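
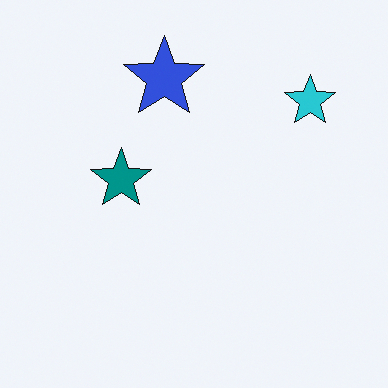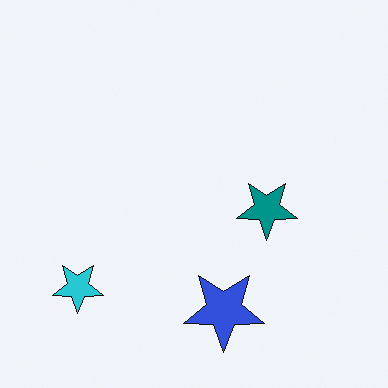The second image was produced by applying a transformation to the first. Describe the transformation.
The image was rotated 180°.

The cyan star sits in the top-right of the first image and the bottom-left of the second — consistent with a whole-image 180° rotation.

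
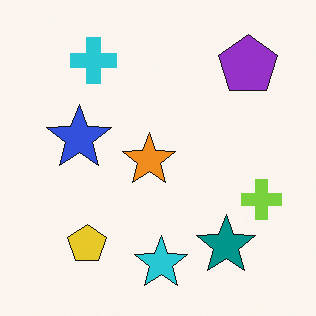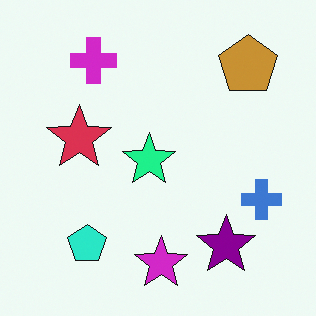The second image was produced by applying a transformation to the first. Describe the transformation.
It was hue-shifted noticeably.

Every shape's color has rotated by the same amount around the hue wheel — a uniform hue shift.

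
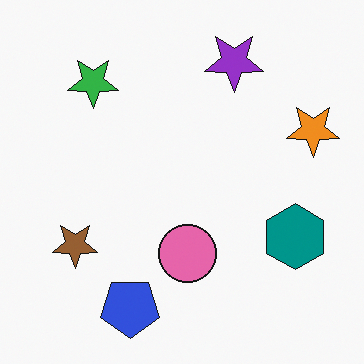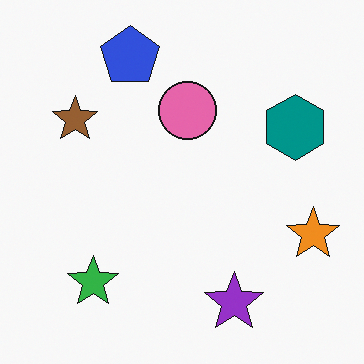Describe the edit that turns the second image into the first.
Flipped vertically (top ↔ bottom).

The blue pentagon is in the top of the second image and the bottom of the first — shapes on opposite sides of the horizontal midline have swapped in a mirror flip.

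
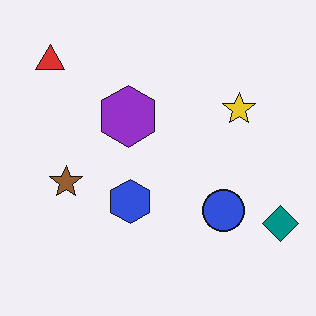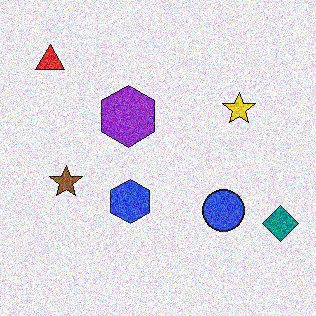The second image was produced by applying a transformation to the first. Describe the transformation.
The second image is the first degraded with a thick layer of grain.

Random speckle covers the whole image, including the flat background.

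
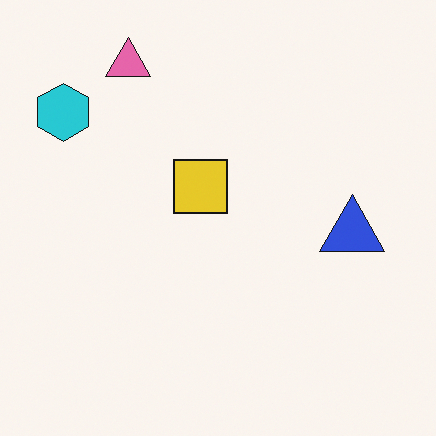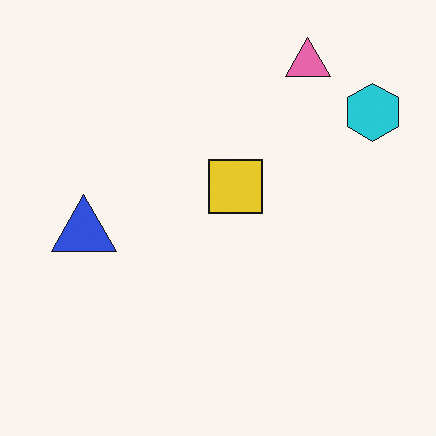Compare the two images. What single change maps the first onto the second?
The image was flipped horizontally (left ↔ right).

The cyan hexagon is in the top-left of the first image and the top-right of the second — shapes on opposite sides of the vertical midline have swapped in a mirror flip.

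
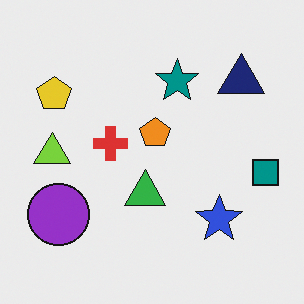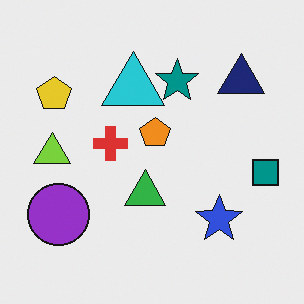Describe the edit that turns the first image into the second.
The second image is the first overlaid with an additional cyan triangle.

A cyan triangle appears in the second image that is absent from the first.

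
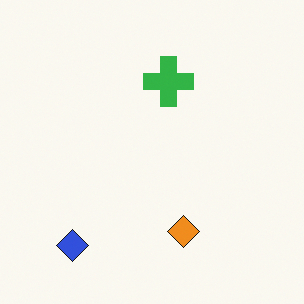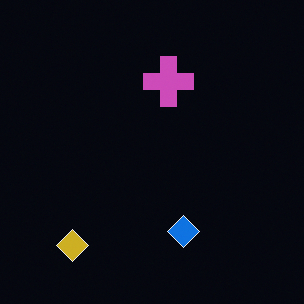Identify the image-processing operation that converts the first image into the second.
Color-inverted (negative).

The light background has become dark and every shape's color is its complement — a photographic negative.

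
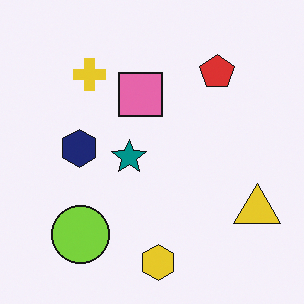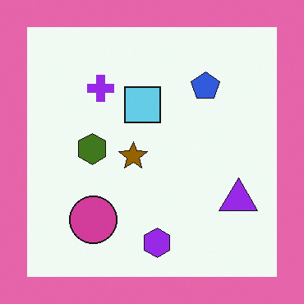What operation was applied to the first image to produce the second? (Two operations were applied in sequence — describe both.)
The image was hue-shifted by a large amount, then framed with a pink border.

Every shape's color has rotated by the same amount around the hue wheel — a uniform hue shift. A solid pink frame runs around the edge of the second image, with the content slightly shrunk inside it.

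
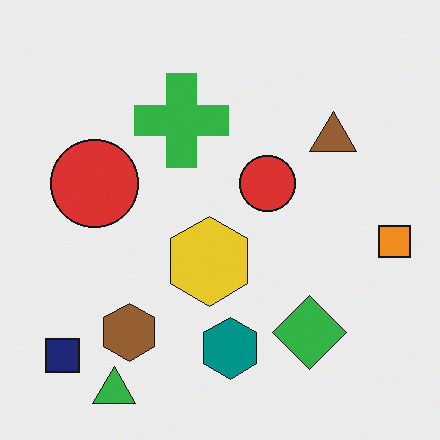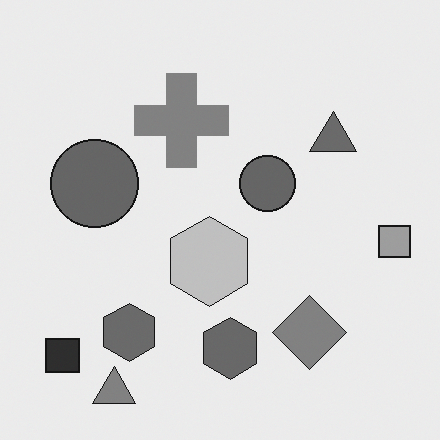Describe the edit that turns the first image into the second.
This is the original image converted to grayscale.

All color is removed — every shape is now a shade of grey.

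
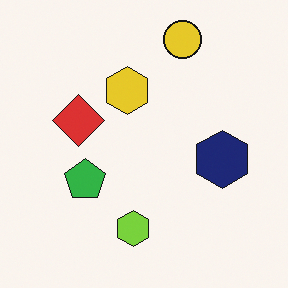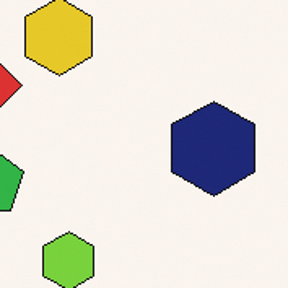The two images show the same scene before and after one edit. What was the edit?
This is the original image cropped tightly and scaled back up.

The visible shapes are larger and the field of view is narrower; shapes near the original edges may be partly or wholly outside the frame — a crop-and-rescale.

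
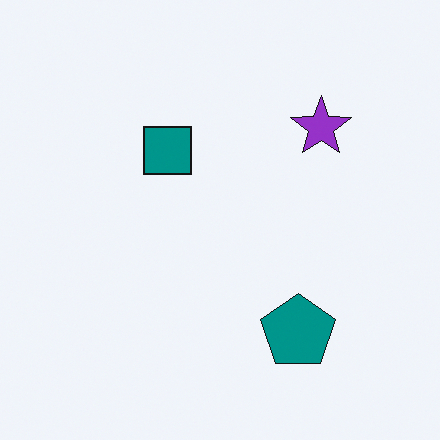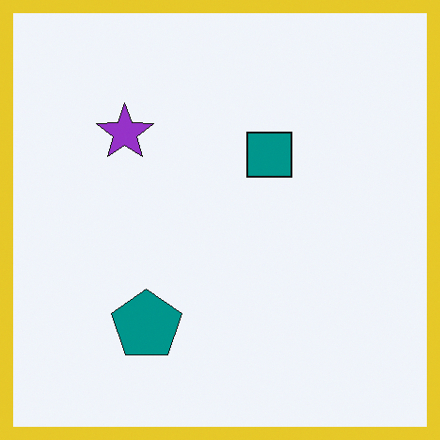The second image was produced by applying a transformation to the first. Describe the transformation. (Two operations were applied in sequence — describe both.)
The second image is the first flipped horizontally (left ↔ right), then framed with a yellow border.

The purple star is in the top-right of the first image and the top-left of the second — shapes on opposite sides of the vertical midline have swapped in a mirror flip. A solid yellow frame runs around the edge of the second image, with the content slightly shrunk inside it.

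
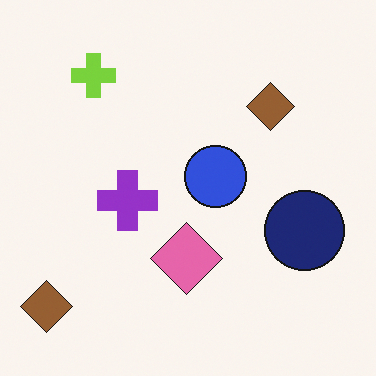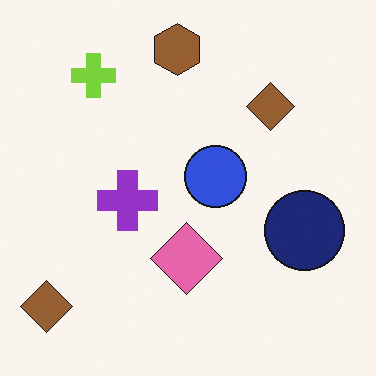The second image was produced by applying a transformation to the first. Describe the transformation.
Overlaid with an additional brown hexagon.

A brown hexagon appears in the second image that is absent from the first.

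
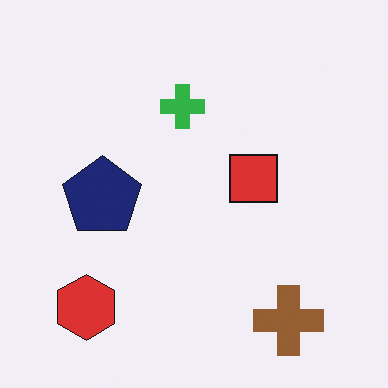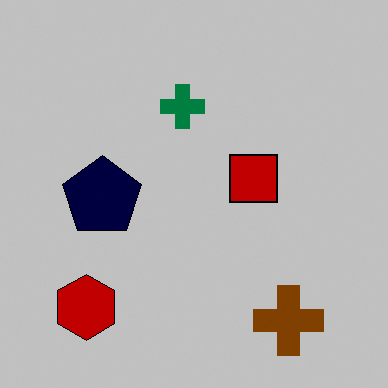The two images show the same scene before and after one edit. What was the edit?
Aggressively posterized.

Each flat color has snapped to a coarser quantized level — most visibly, the near-white background has dropped to a flat grey.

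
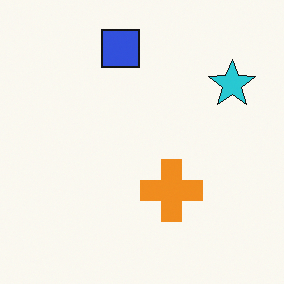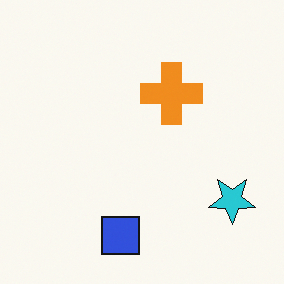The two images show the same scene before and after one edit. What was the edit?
The transformation is: flipped vertically (top ↔ bottom).

The blue square is in the top of the first image and the bottom of the second — shapes on opposite sides of the horizontal midline have swapped in a mirror flip.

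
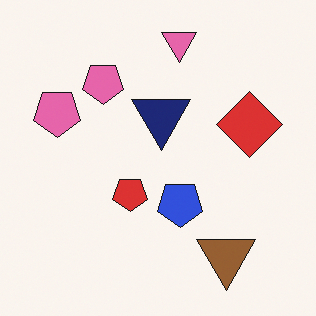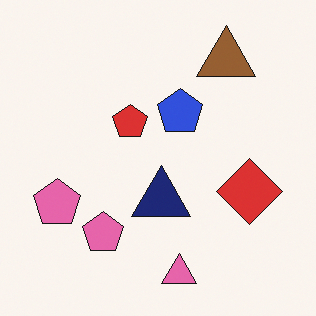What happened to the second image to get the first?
This is the original image flipped vertically (top ↔ bottom).

The pink triangle is in the bottom of the second image and the top of the first — shapes on opposite sides of the horizontal midline have swapped in a mirror flip.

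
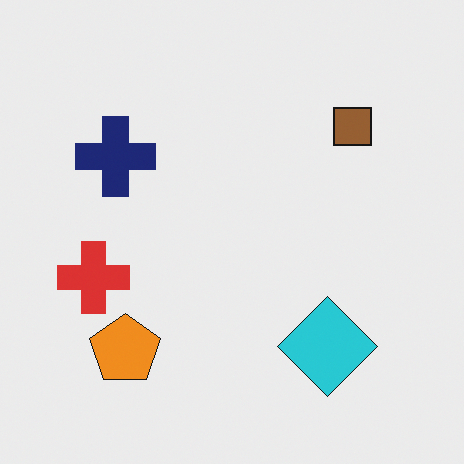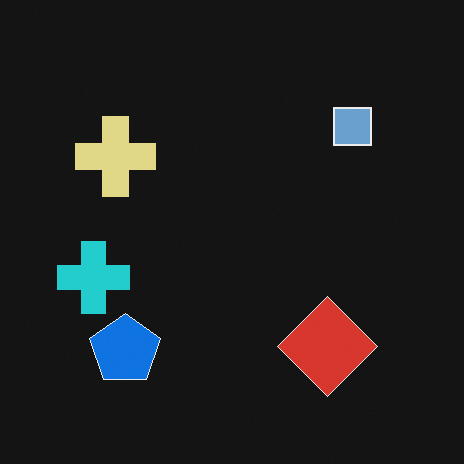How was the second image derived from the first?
This is the original image color-inverted (negative).

The light background has become dark and every shape's color is its complement — a photographic negative.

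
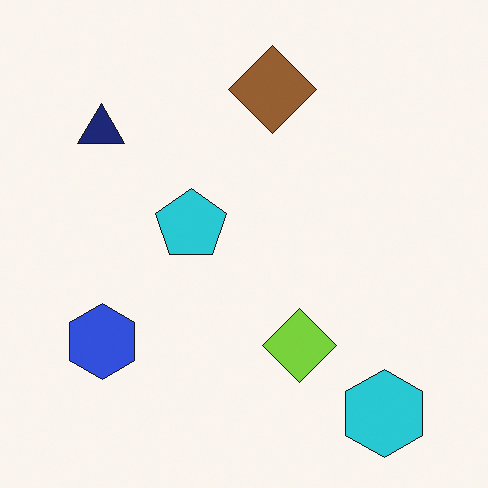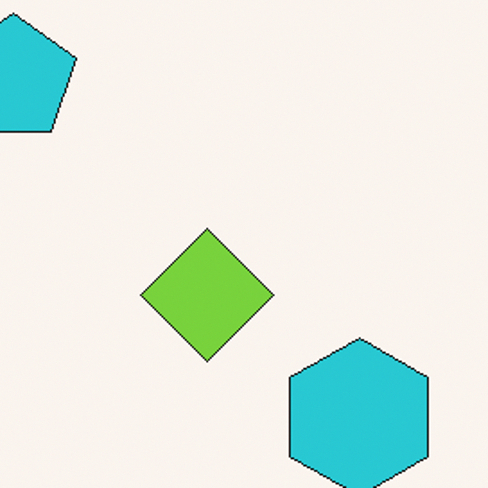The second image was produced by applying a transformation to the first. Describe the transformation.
The transformation is: cropped to a noticeably smaller region and rescaled.

The visible shapes are larger and the field of view is narrower; shapes near the original edges may be partly or wholly outside the frame — a crop-and-rescale.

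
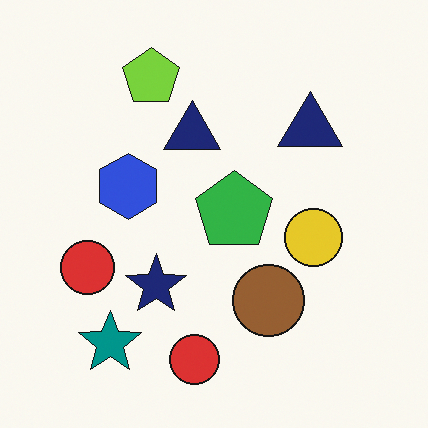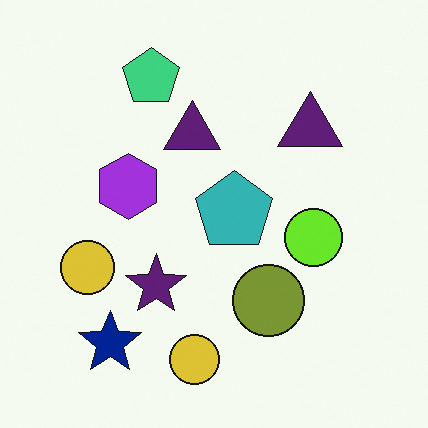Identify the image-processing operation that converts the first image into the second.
It was hue-shifted slightly.

Every shape's color has rotated by the same amount around the hue wheel — a uniform hue shift.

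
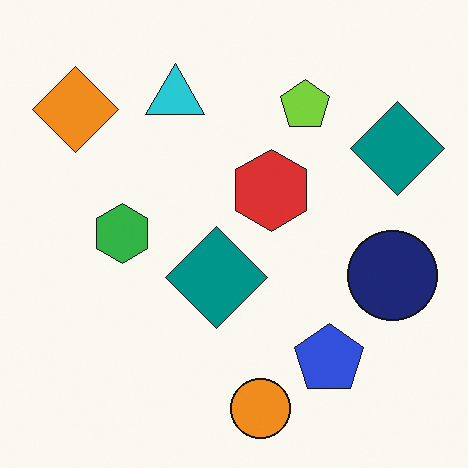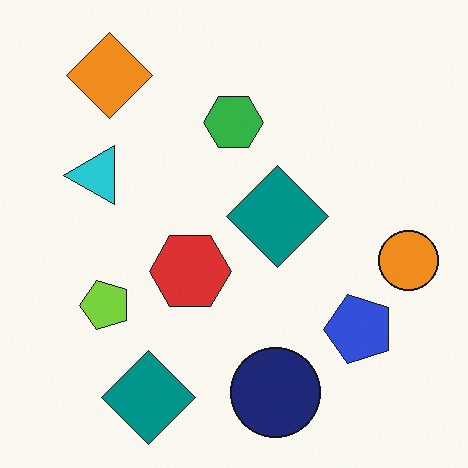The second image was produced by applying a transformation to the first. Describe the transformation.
The transformation is: transposed (reflected across the top-left ↔ bottom-right diagonal).

Shapes have swapped their row and column positions — what was in the top-right is now in the bottom-left — a diagonal reflection.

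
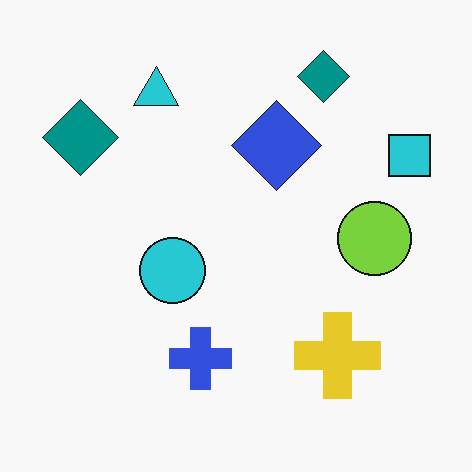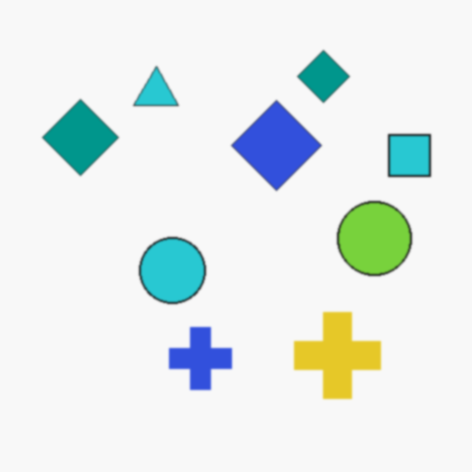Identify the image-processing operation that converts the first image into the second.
The image was slightly softened.

Shape edges and outlines are uniformly softened across the whole image.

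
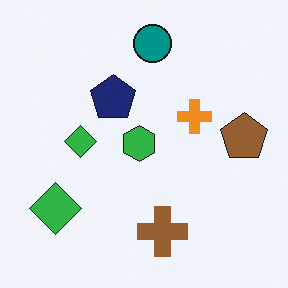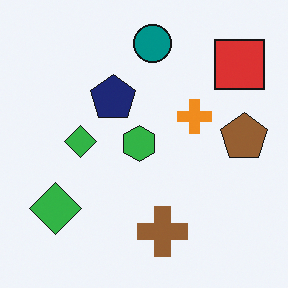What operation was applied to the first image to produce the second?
The transformation is: overlaid with an additional red square.

A red square appears in the second image that is absent from the first.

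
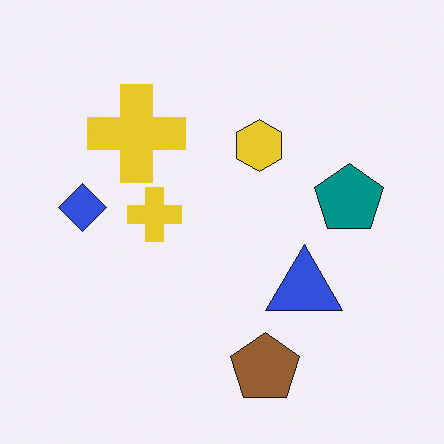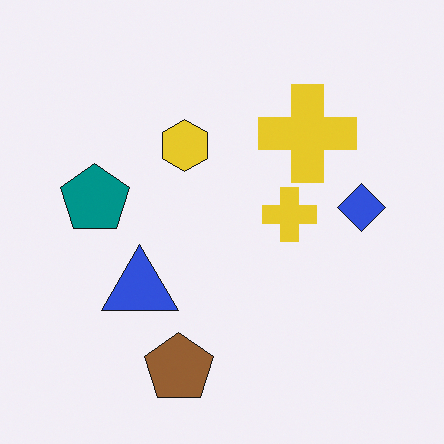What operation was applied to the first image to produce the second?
It was flipped horizontally (left ↔ right).

The blue diamond is in the left of the first image and the right of the second — shapes on opposite sides of the vertical midline have swapped in a mirror flip.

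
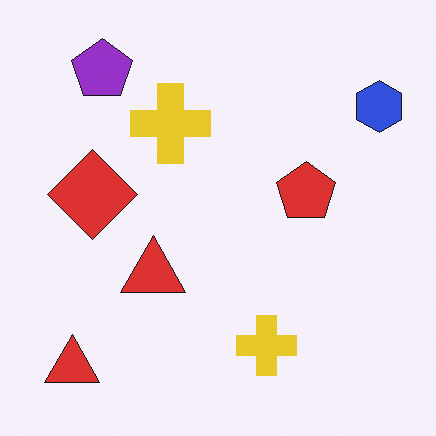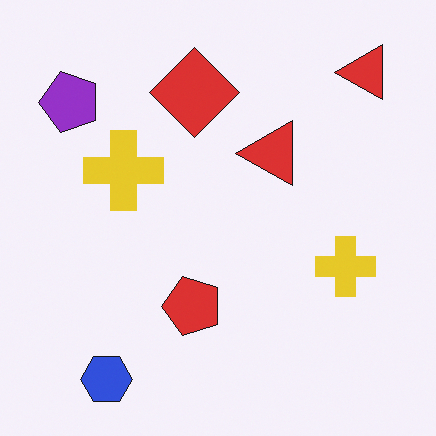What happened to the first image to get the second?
The image was transposed (reflected across the top-left ↔ bottom-right diagonal).

Shapes have swapped their row and column positions — what was in the top-right is now in the bottom-left — a diagonal reflection.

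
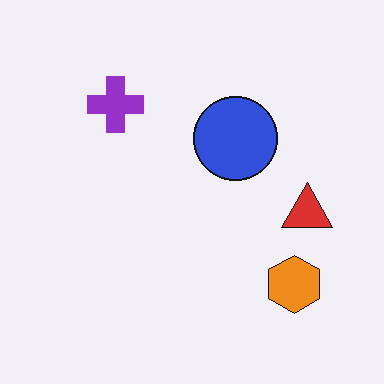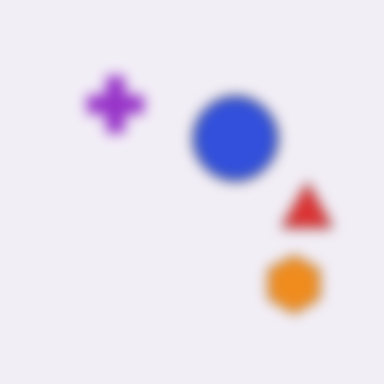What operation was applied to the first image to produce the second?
The image was strongly gaussian-blurred.

Shape edges and outlines are uniformly softened across the whole image.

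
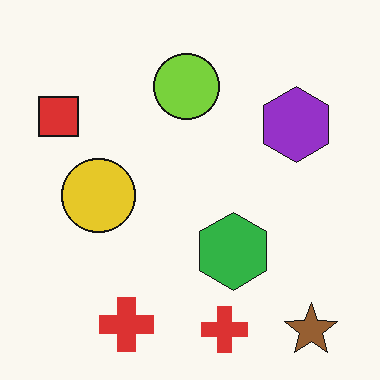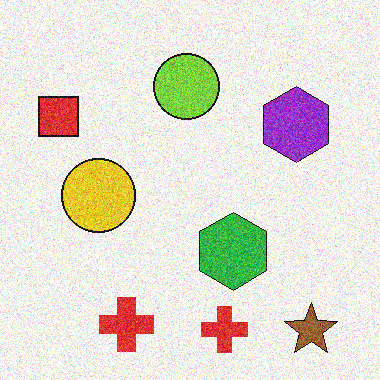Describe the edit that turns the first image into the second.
The transformation is: degraded with strong gaussian noise.

Random speckle covers the whole image, including the flat background.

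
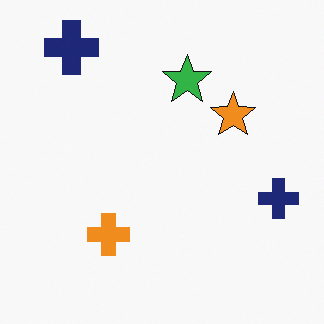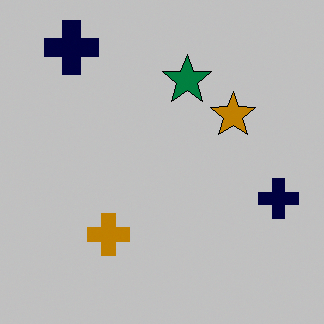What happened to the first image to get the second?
The transformation is: heavily posterized to just a handful of flat colors.

Each flat color has snapped to a coarser quantized level — most visibly, the near-white background has dropped to a flat grey.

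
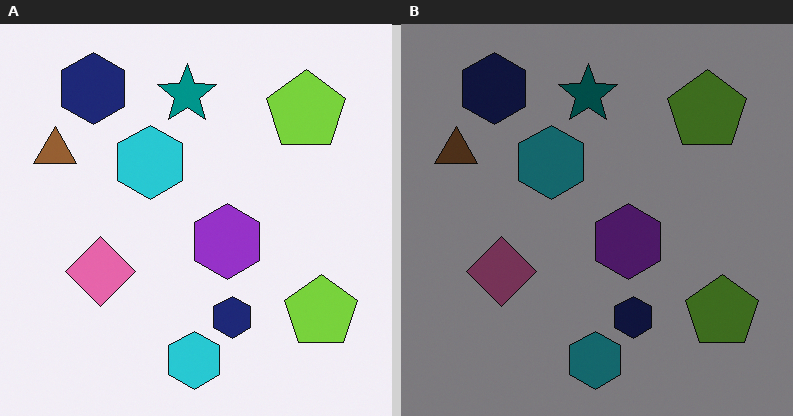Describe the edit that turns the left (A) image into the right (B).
It was noticeably darkened.

Every pixel — background and shapes alike — is uniformly darkened.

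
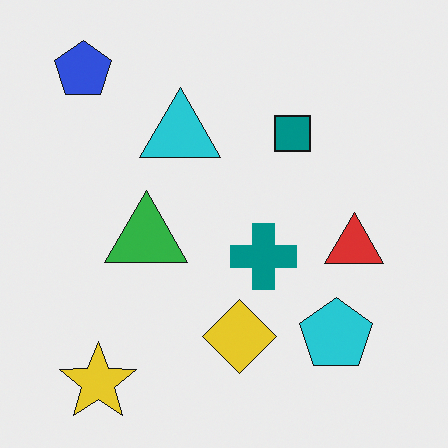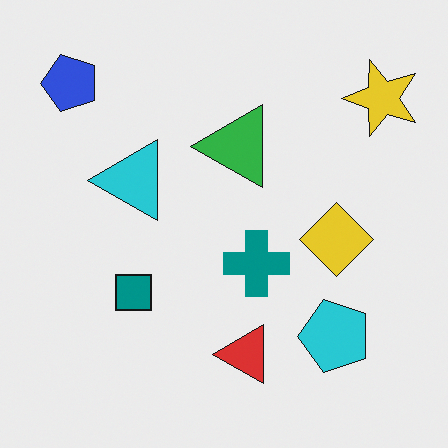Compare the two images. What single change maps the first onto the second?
Transposed (reflected across the top-left ↔ bottom-right diagonal).

Shapes have swapped their row and column positions — what was in the top-right is now in the bottom-left — a diagonal reflection.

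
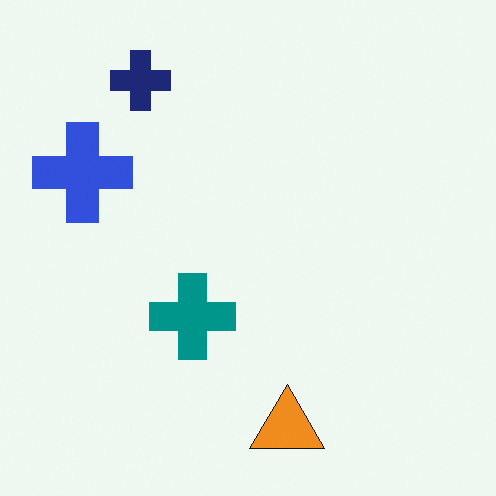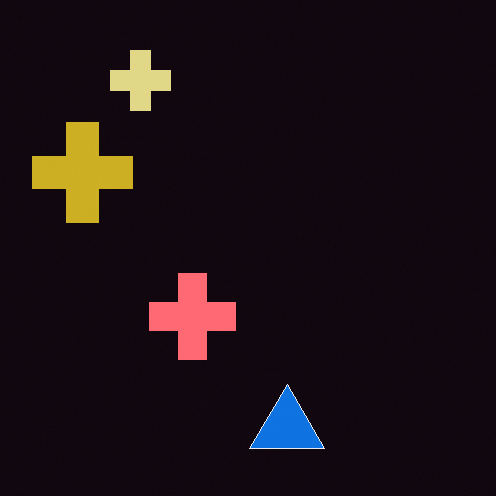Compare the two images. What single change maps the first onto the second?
Color-inverted (negative).

The light background has become dark and every shape's color is its complement — a photographic negative.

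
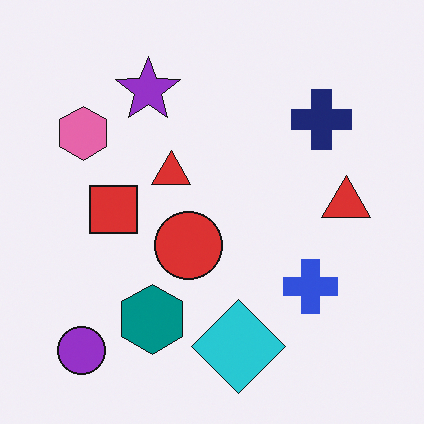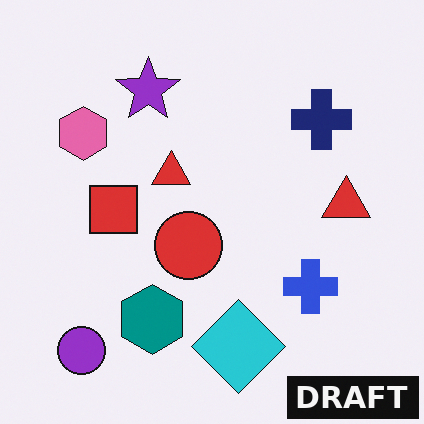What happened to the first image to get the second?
The transformation is: watermarked with the text "DRAFT" in the lower-right corner.

A dark label reading "DRAFT" appears in the lower-right corner.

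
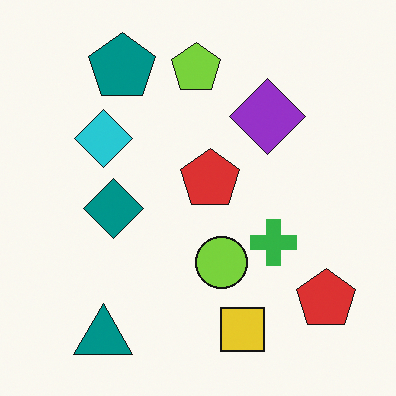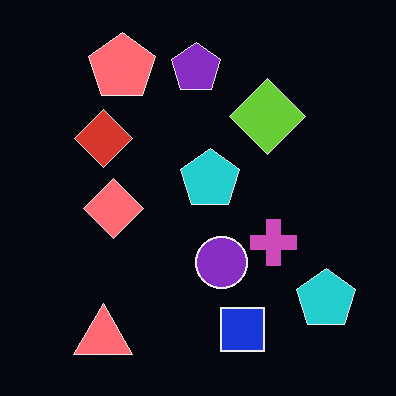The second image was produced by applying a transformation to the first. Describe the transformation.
Color-inverted (negative).

The light background has become dark and every shape's color is its complement — a photographic negative.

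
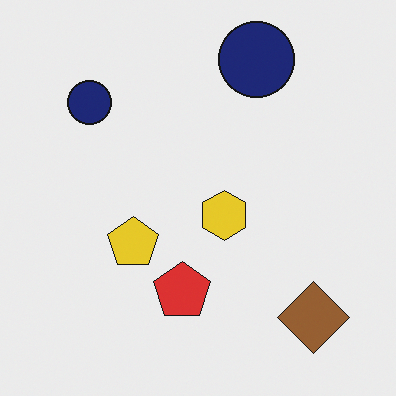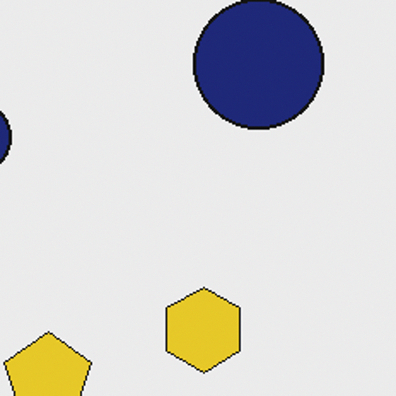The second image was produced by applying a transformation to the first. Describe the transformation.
The transformation is: cropped to a noticeably smaller region and rescaled.

The visible shapes are larger and the field of view is narrower; shapes near the original edges may be partly or wholly outside the frame — a crop-and-rescale.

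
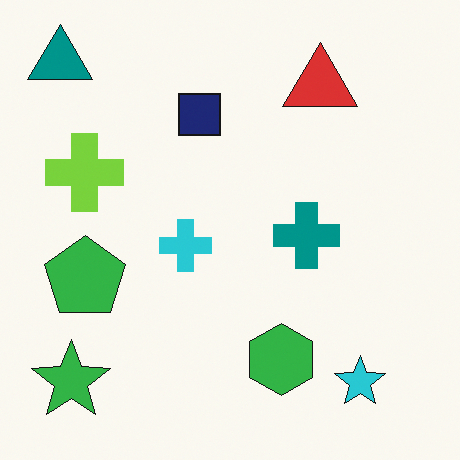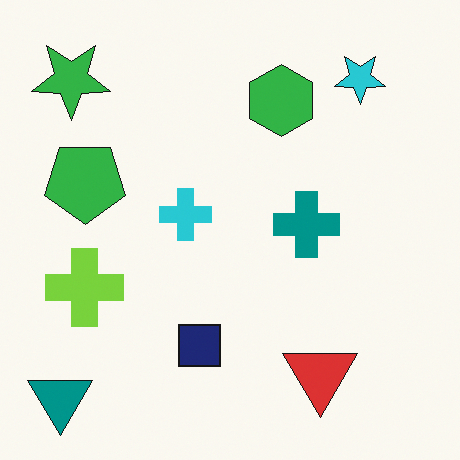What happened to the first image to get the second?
The transformation is: flipped vertically (top ↔ bottom).

The teal triangle is in the top-left of the first image and the bottom-left of the second — shapes on opposite sides of the horizontal midline have swapped in a mirror flip.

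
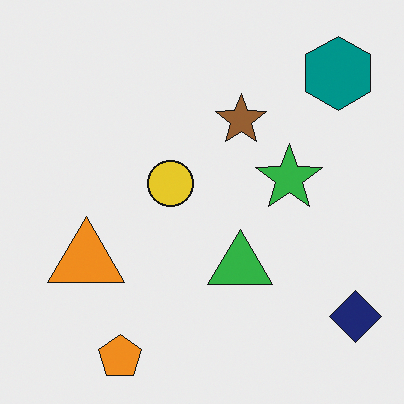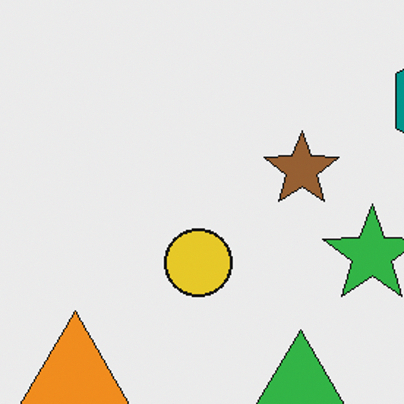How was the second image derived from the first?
This is the original image cropped to a modestly smaller region and rescaled.

The visible shapes are larger and the field of view is narrower; shapes near the original edges may be partly or wholly outside the frame — a crop-and-rescale.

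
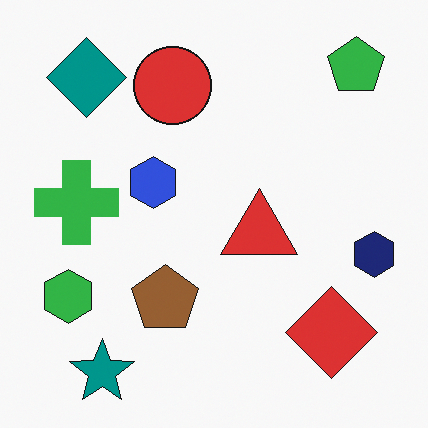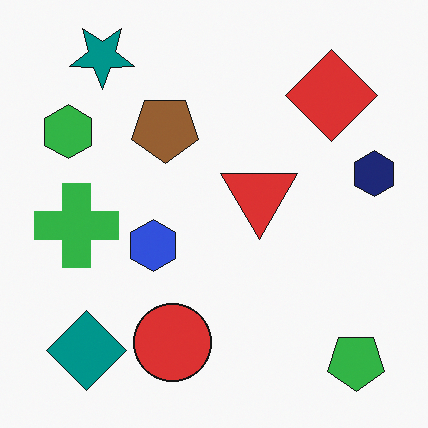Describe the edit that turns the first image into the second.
The image was flipped vertically (top ↔ bottom).

The teal star is in the bottom-left of the first image and the top-left of the second — shapes on opposite sides of the horizontal midline have swapped in a mirror flip.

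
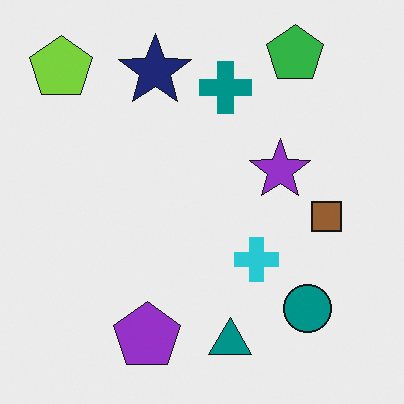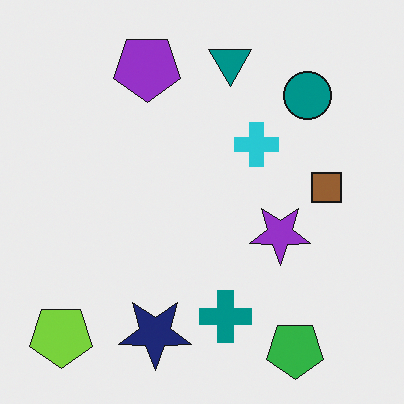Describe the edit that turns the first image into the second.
It was flipped vertically (top ↔ bottom).

The green pentagon is in the top-right of the first image and the bottom-right of the second — shapes on opposite sides of the horizontal midline have swapped in a mirror flip.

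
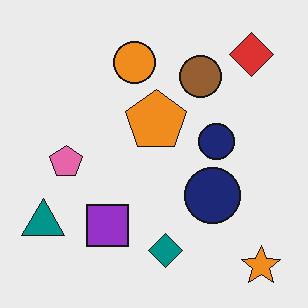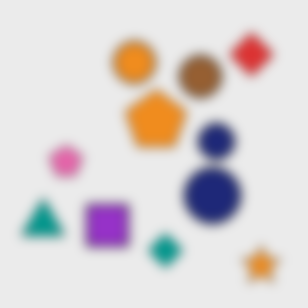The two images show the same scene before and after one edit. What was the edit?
The second image is the first strongly gaussian-blurred.

Shape edges and outlines are uniformly softened across the whole image.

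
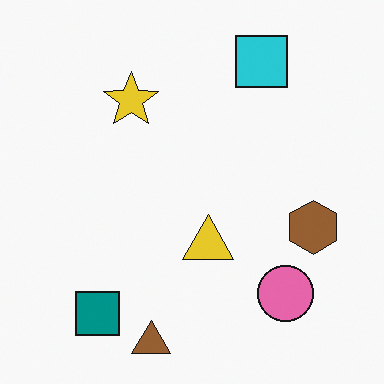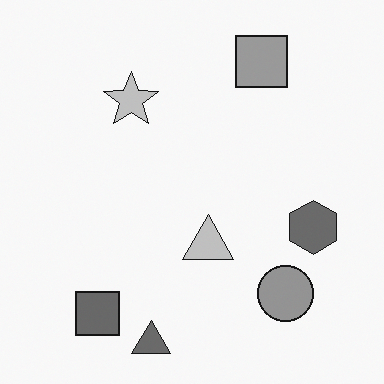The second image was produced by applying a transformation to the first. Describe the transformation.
The transformation is: converted to grayscale.

All color is removed — every shape is now a shade of grey.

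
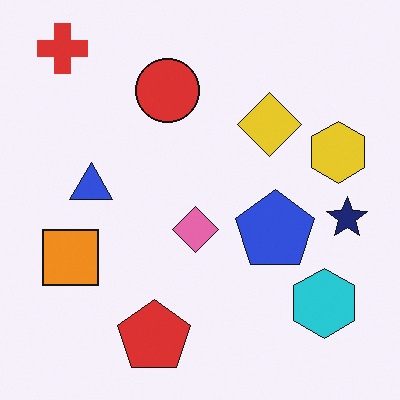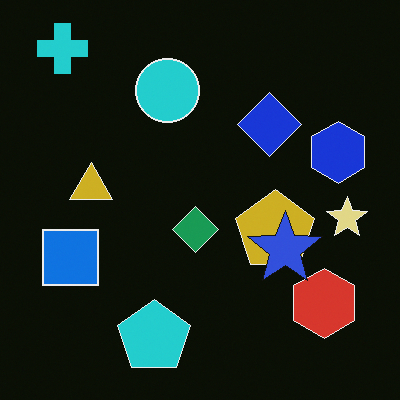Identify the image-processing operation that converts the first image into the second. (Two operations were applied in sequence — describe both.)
The second image is the first color-inverted (negative), then overlaid with an additional blue star.

The light background has become dark and every shape's color is its complement — a photographic negative. A blue star appears in the second image that is absent from the first.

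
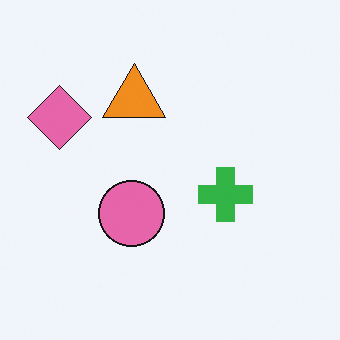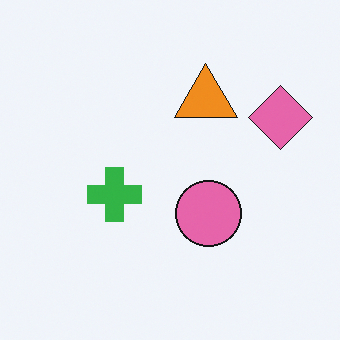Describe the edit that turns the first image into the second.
It was flipped horizontally (left ↔ right).

The pink diamond is in the left of the first image and the right of the second — shapes on opposite sides of the vertical midline have swapped in a mirror flip.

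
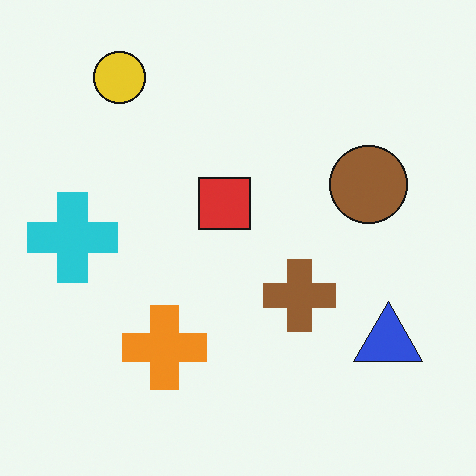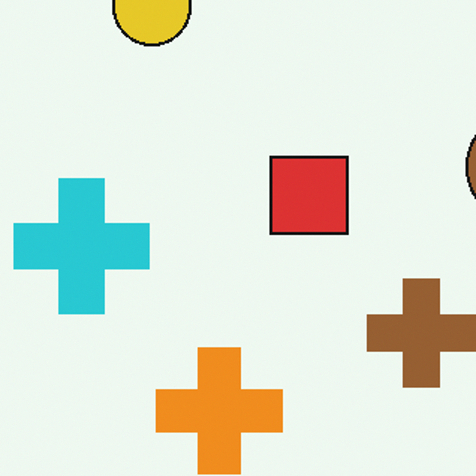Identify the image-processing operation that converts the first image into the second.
The image was cropped to a modestly smaller region and rescaled.

The visible shapes are larger and the field of view is narrower; shapes near the original edges may be partly or wholly outside the frame — a crop-and-rescale.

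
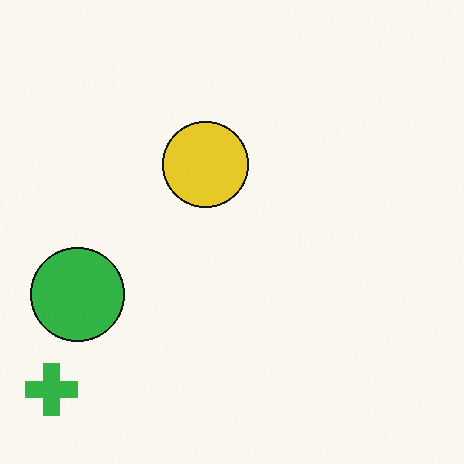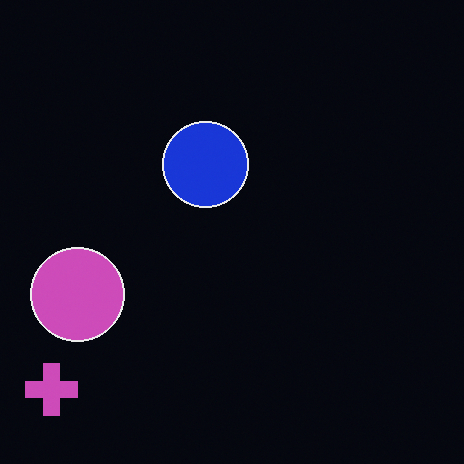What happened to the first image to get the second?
Color-inverted (negative).

The light background has become dark and every shape's color is its complement — a photographic negative.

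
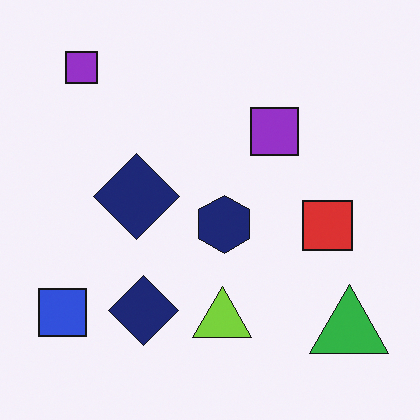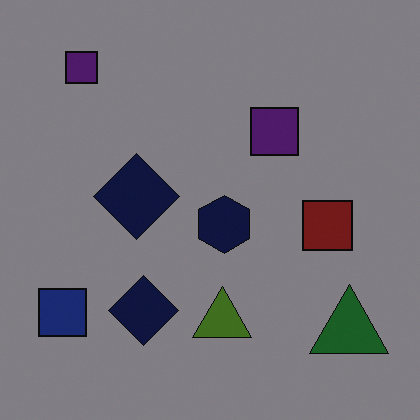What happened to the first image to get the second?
The image was substantially darkened.

Every pixel — background and shapes alike — is uniformly darkened.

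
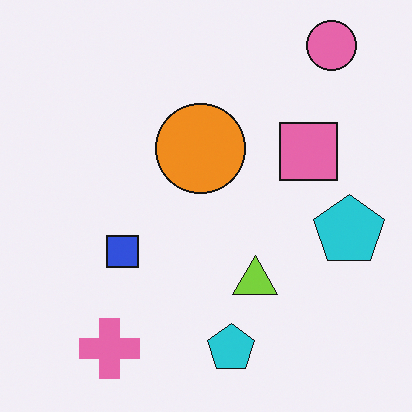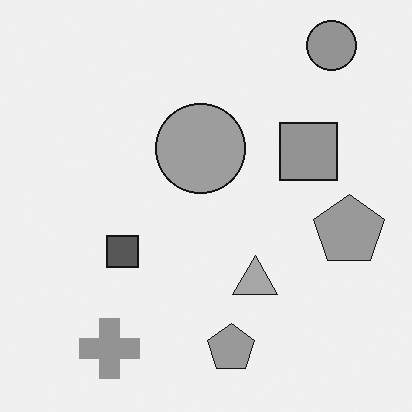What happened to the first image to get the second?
The transformation is: converted to grayscale.

All color is removed — every shape is now a shade of grey.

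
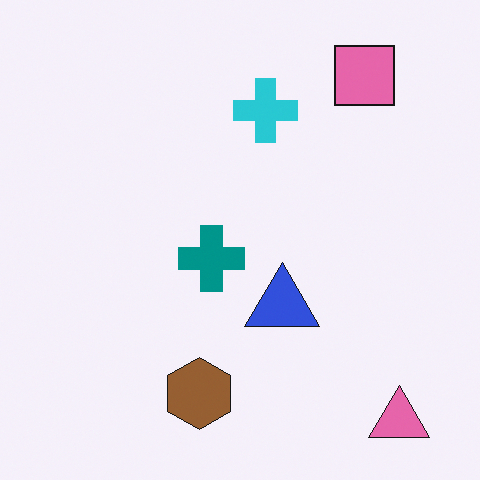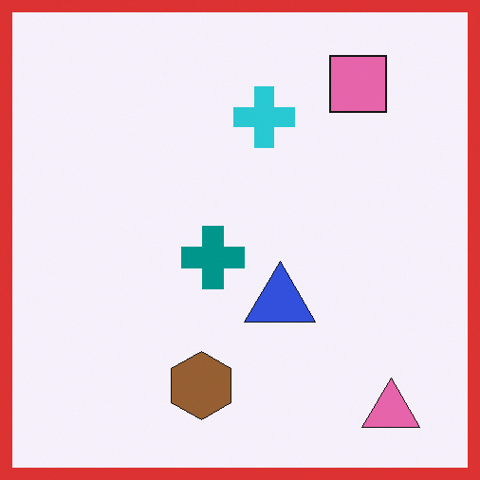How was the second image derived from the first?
The transformation is: framed with a red border.

A solid red frame runs around the edge of the second image, with the content slightly shrunk inside it.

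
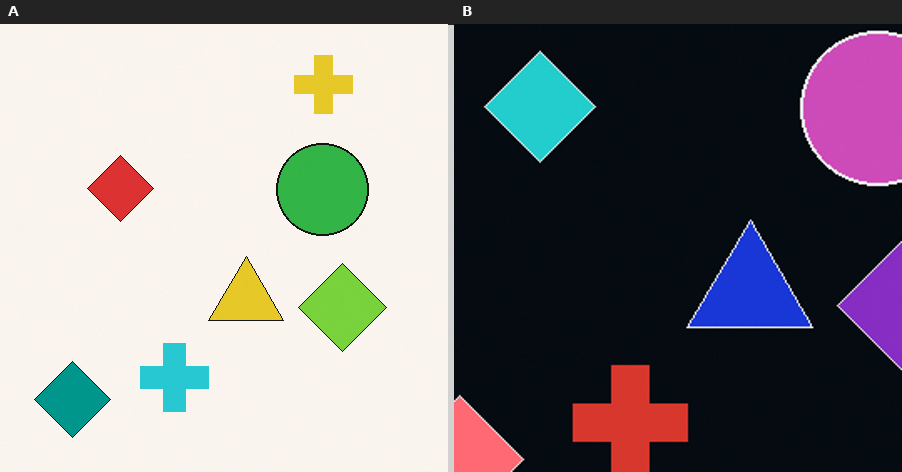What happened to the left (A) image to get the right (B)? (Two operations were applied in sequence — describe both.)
This is the original image cropped to a noticeably smaller region and rescaled, then color-inverted (negative).

The visible shapes are larger and the field of view is narrower; shapes near the original edges may be partly or wholly outside the frame — a crop-and-rescale. The light background has become dark and every shape's color is its complement — a photographic negative.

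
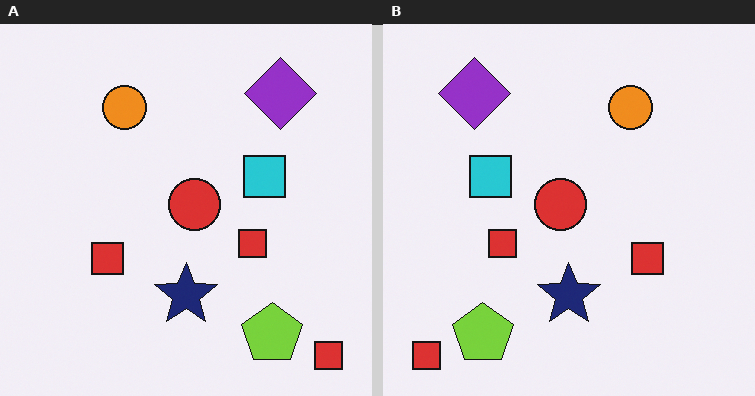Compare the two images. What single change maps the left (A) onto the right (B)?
It was flipped horizontally (left ↔ right).

The purple diamond is in the top-right of the left (A) image and the top-left of the right (B) — shapes on opposite sides of the vertical midline have swapped in a mirror flip.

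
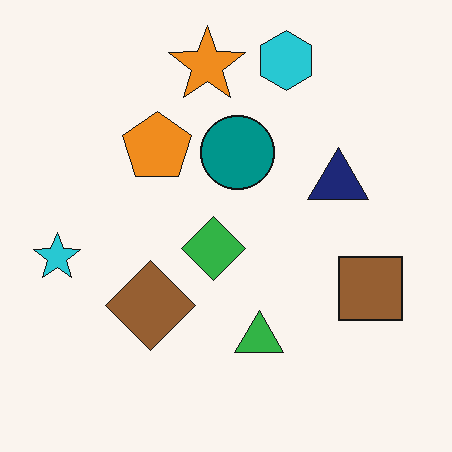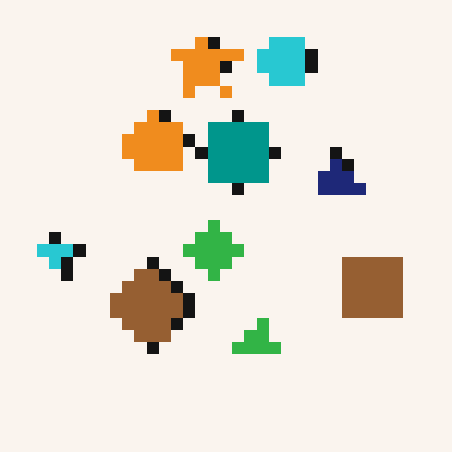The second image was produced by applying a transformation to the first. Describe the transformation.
It was heavily pixelated into large blocks.

Shapes are reduced to large square blocks; fine edges and outlines are lost — a downscale-then-upscale (mosaic) effect.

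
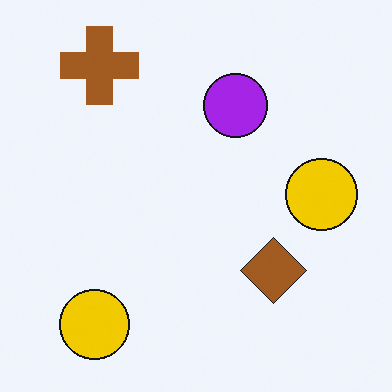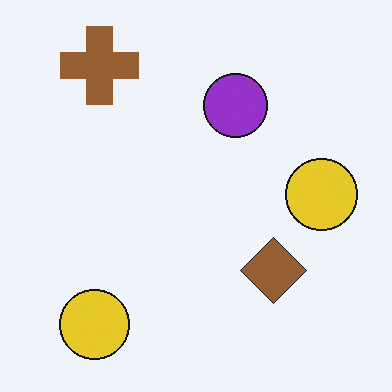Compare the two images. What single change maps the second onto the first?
The image was slightly oversaturated.

All colors are more vivid — a global saturation change.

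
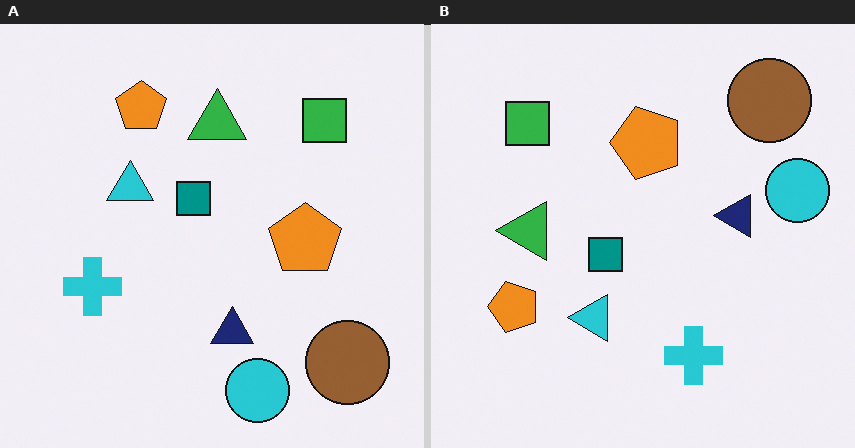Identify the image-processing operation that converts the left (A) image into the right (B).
The image was rotated 90° counter-clockwise.

The brown circle sits in the bottom-right of the left (A) image and the top-right of the right (B) — consistent with a whole-image 90° counter-clockwise rotation.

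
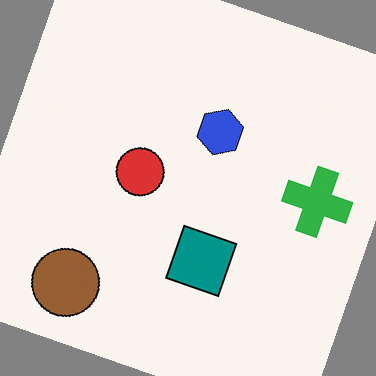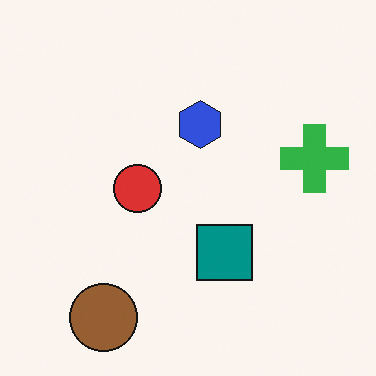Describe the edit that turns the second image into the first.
It was rotated clockwise by a moderate amount.

Every shape is tilted by the same angle and the image corners show triangular fill wedges — a whole-image rotation by a non-right angle.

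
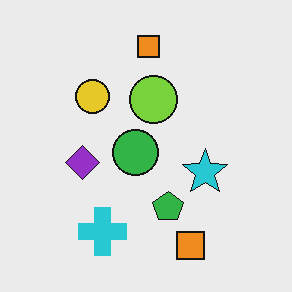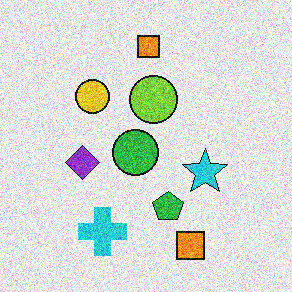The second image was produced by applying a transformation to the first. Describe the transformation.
It was degraded with heavy additive noise.

Random speckle covers the whole image, including the flat background.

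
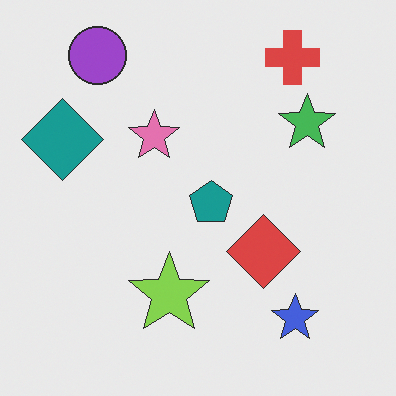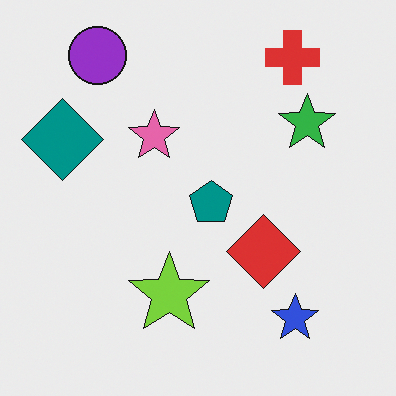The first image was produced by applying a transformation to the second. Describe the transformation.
It was given slightly reduced contrast.

Tones are pushed toward mid-grey across the whole image — a global contrast change.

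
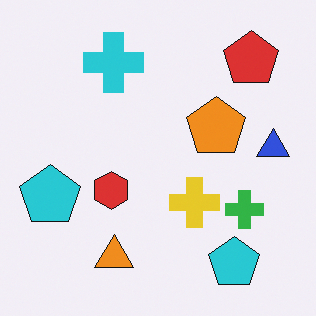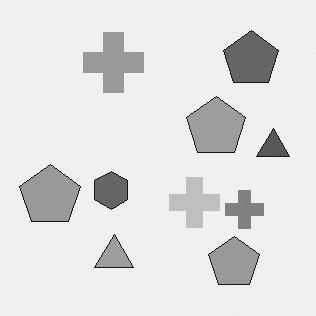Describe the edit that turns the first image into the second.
The transformation is: converted to grayscale.

All color is removed — every shape is now a shade of grey.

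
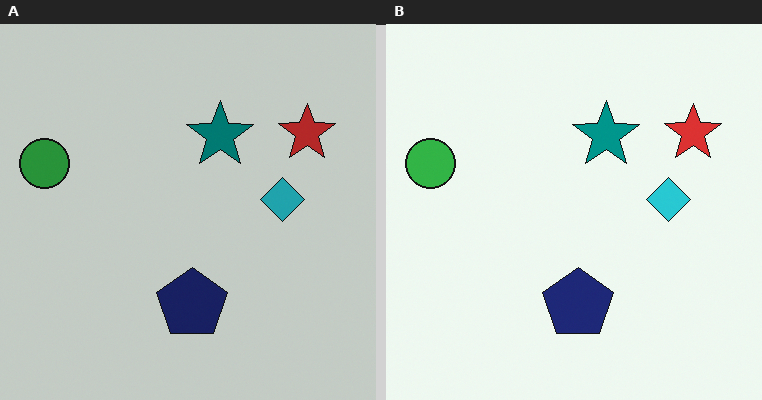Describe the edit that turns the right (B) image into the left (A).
The left (A) image is the right (B) darkened a little.

Every pixel — background and shapes alike — is uniformly darkened.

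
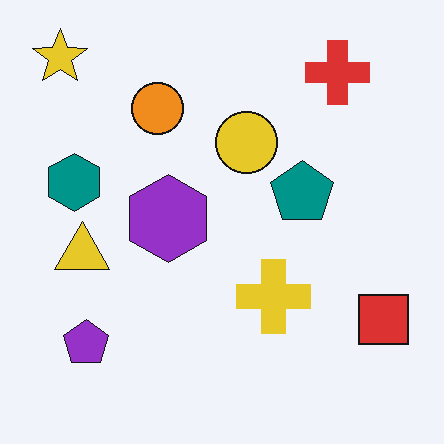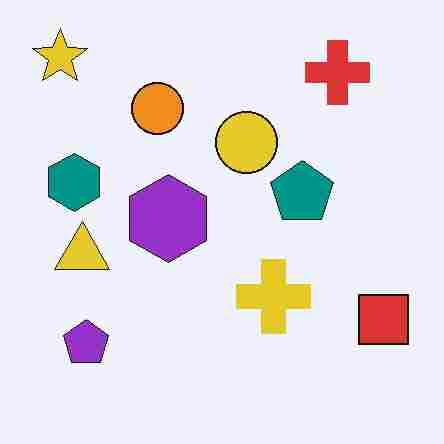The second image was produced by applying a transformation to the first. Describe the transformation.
The second image is the first heavily JPEG-compressed with obvious blocking artifacts.

Blocky 8×8 compression artifacts appear around shape edges and the flat background shows ringing — characteristic JPEG degradation.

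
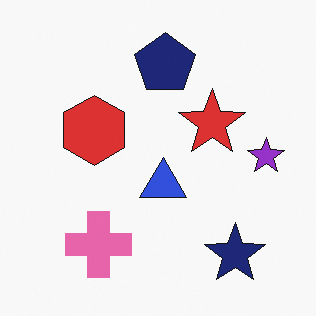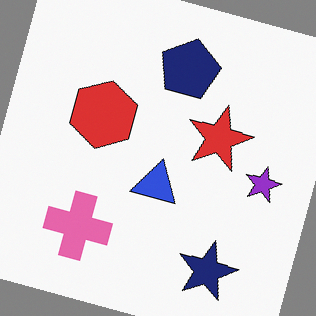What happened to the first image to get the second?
It was rotated clockwise by a clearly visible amount.

Every shape is tilted by the same angle and the image corners show triangular fill wedges — a whole-image rotation by a non-right angle.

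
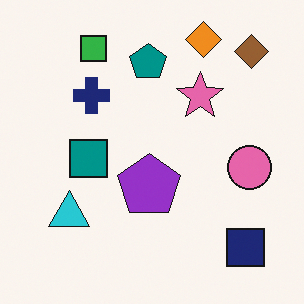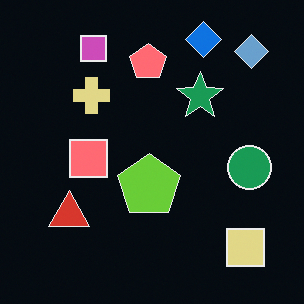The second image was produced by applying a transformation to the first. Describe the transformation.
It was color-inverted (negative).

The light background has become dark and every shape's color is its complement — a photographic negative.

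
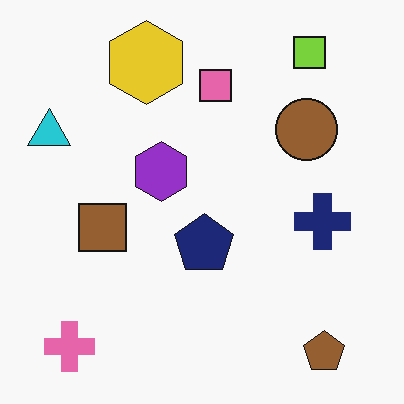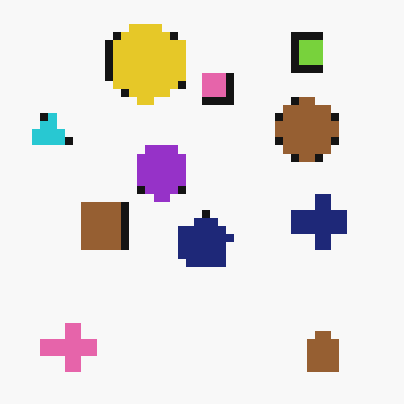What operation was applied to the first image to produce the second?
The second image is the first moderately pixelated.

Shapes are reduced to large square blocks; fine edges and outlines are lost — a downscale-then-upscale (mosaic) effect.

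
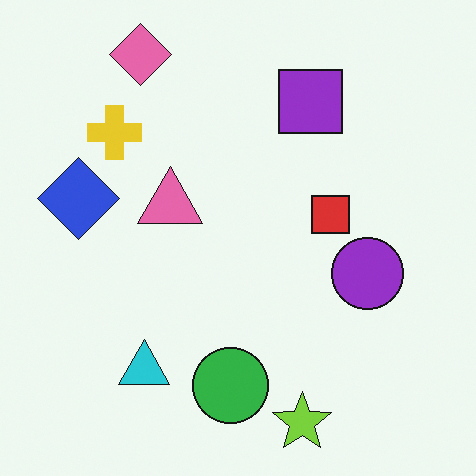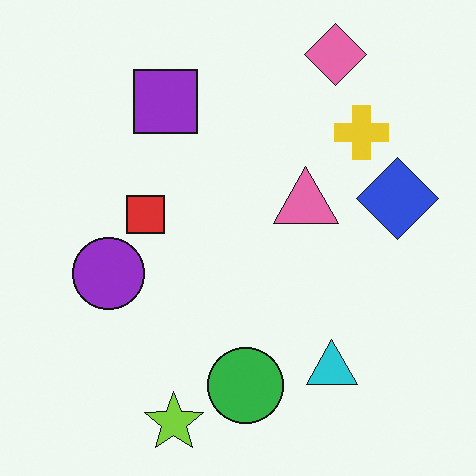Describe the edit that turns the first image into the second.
The second image is the first flipped horizontally (left ↔ right).

The blue diamond is in the left of the first image and the right of the second — shapes on opposite sides of the vertical midline have swapped in a mirror flip.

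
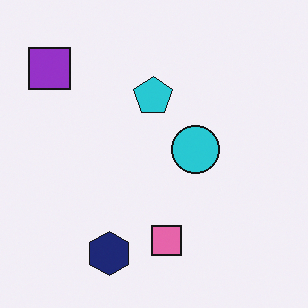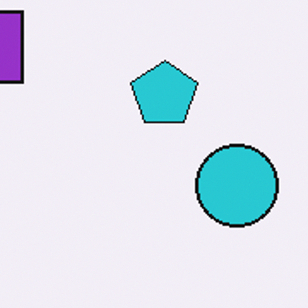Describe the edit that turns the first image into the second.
The second image is the first cropped tightly and scaled back up.

The visible shapes are larger and the field of view is narrower; shapes near the original edges may be partly or wholly outside the frame — a crop-and-rescale.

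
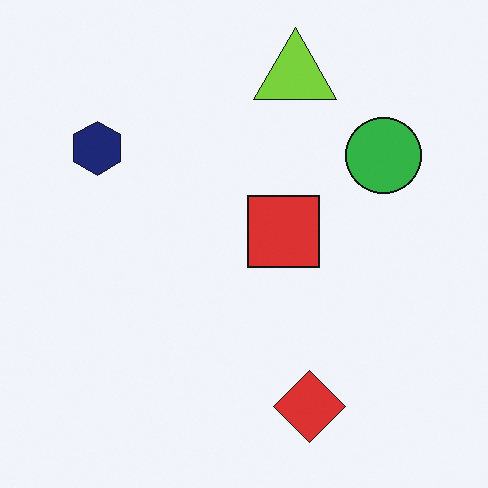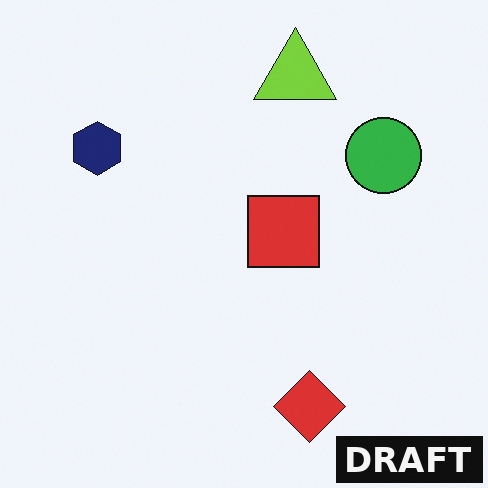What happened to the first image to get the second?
This is the original image watermarked with the text "DRAFT" in the lower-right corner.

A dark label reading "DRAFT" appears in the lower-right corner.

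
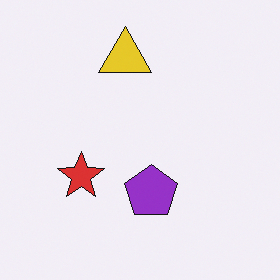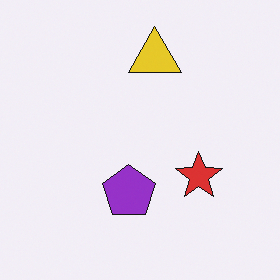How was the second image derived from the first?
Flipped horizontally (left ↔ right).

The red star is in the left of the first image and the right of the second — shapes on opposite sides of the vertical midline have swapped in a mirror flip.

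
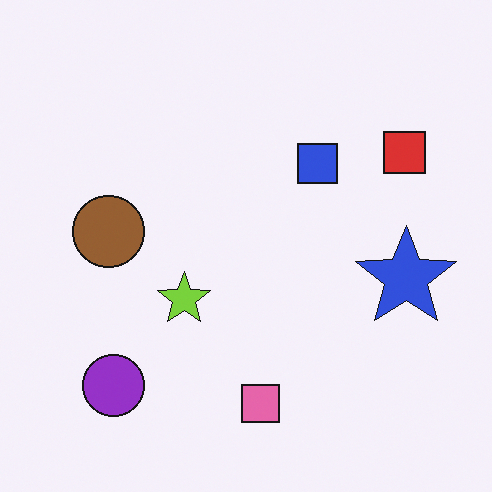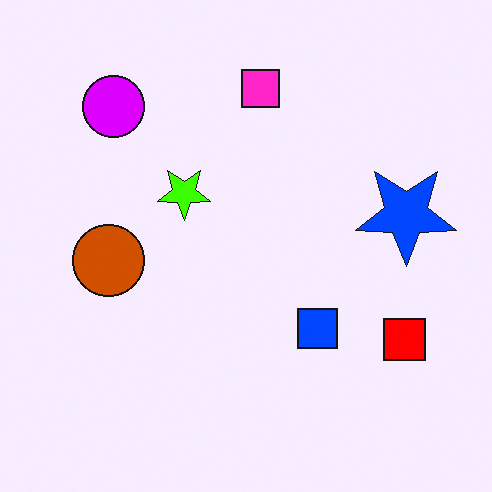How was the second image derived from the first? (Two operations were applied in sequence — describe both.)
The transformation is: flipped vertically (top ↔ bottom), then made much more vivid (saturation change).

The pink square is in the bottom of the first image and the top of the second — shapes on opposite sides of the horizontal midline have swapped in a mirror flip. All colors are more vivid — a global saturation change.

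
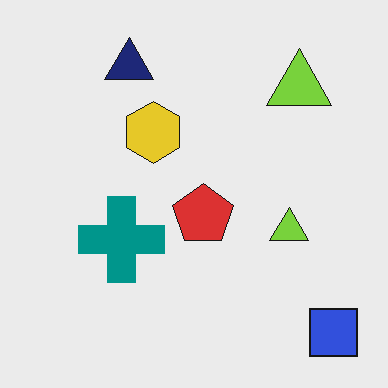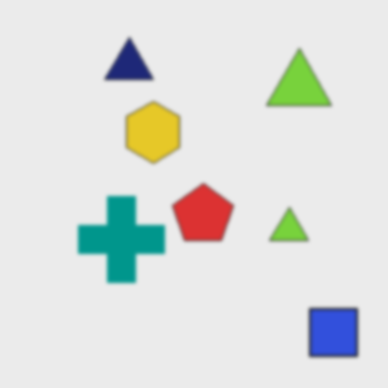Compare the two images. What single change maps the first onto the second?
It was lightly blurred.

Shape edges and outlines are uniformly softened across the whole image.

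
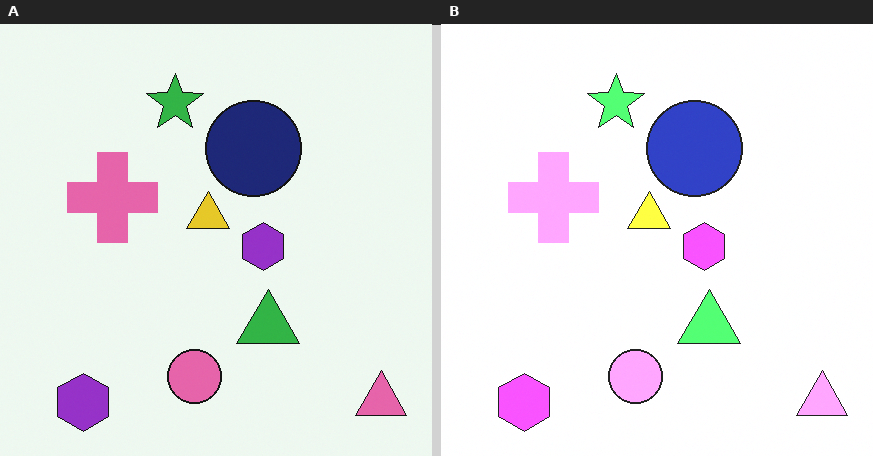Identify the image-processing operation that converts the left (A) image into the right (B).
The image was substantially brightened.

Every pixel — background and shapes alike — is uniformly brightened.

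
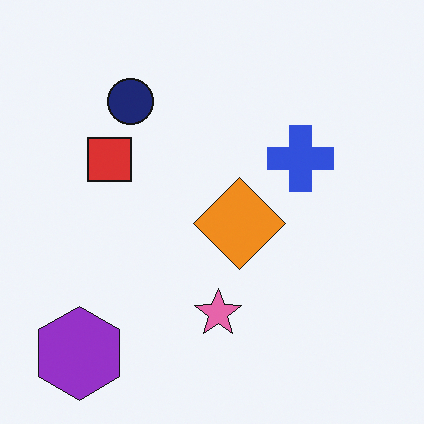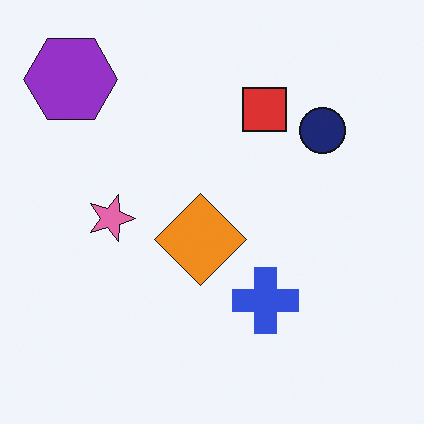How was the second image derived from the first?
The image was rotated 90° clockwise.

The purple hexagon sits in the bottom-left of the first image and the top-left of the second — consistent with a whole-image 90° clockwise rotation.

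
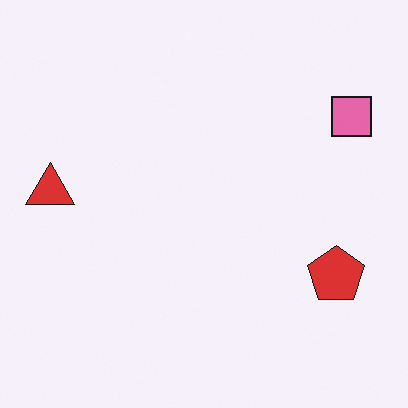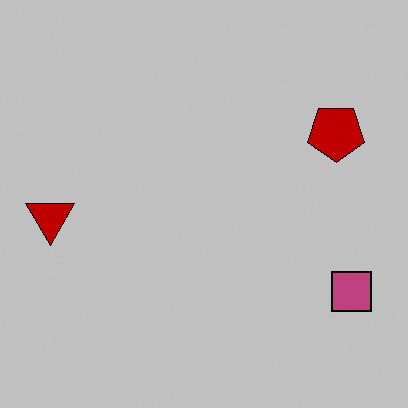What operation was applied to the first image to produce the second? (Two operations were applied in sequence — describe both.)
This is the original image flipped vertically (top ↔ bottom), then aggressively posterized.

The pink square is in the top-right of the first image and the bottom-right of the second — shapes on opposite sides of the horizontal midline have swapped in a mirror flip. Each flat color has snapped to a coarser quantized level — most visibly, the near-white background has dropped to a flat grey.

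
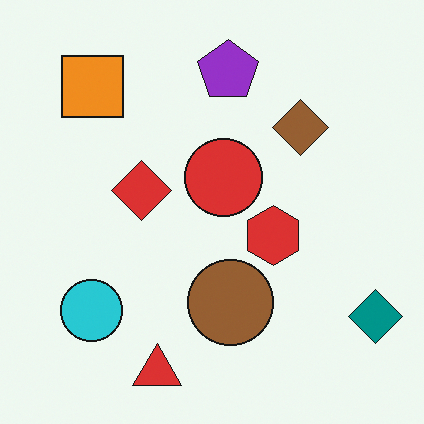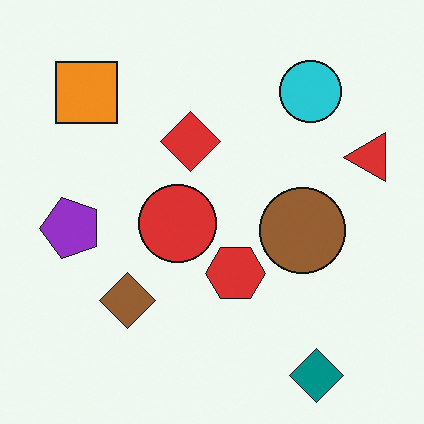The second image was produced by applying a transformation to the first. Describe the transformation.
The transformation is: transposed (reflected across the top-left ↔ bottom-right diagonal).

Shapes have swapped their row and column positions — what was in the top-right is now in the bottom-left — a diagonal reflection.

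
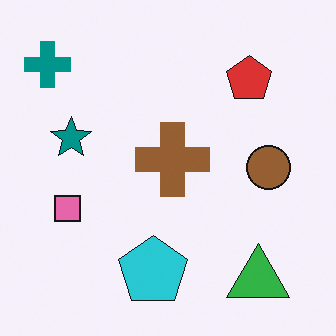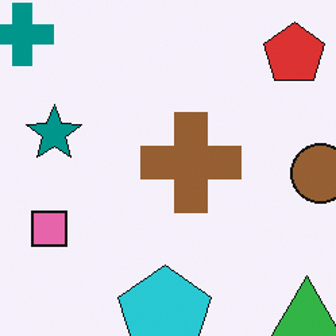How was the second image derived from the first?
It was cropped slightly and scaled back up.

The visible shapes are larger and the field of view is narrower; shapes near the original edges may be partly or wholly outside the frame — a crop-and-rescale.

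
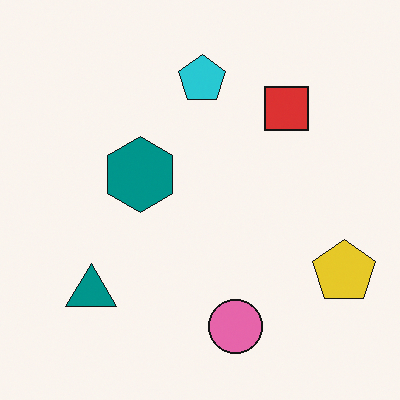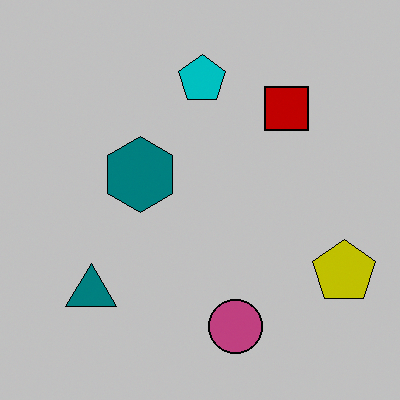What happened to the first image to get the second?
The second image is the first heavily posterized to just a handful of flat colors.

Each flat color has snapped to a coarser quantized level — most visibly, the near-white background has dropped to a flat grey.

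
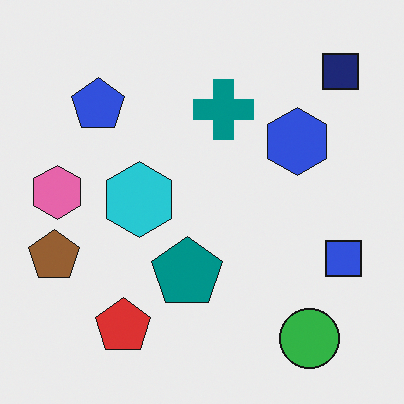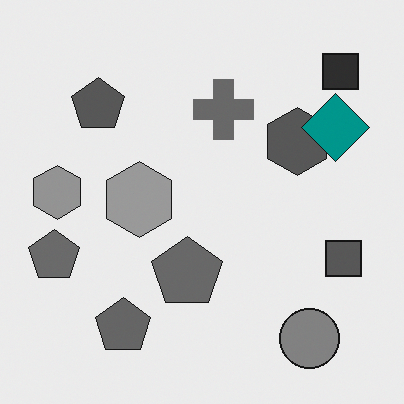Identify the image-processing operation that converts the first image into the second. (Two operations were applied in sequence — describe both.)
This is the original image converted to grayscale, then overlaid with an additional teal diamond.

All color is removed — every shape is now a shade of grey. A teal diamond appears in the second image that is absent from the first.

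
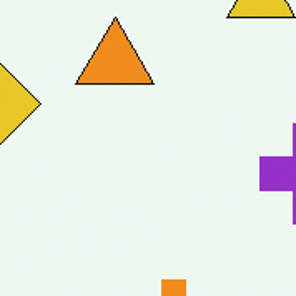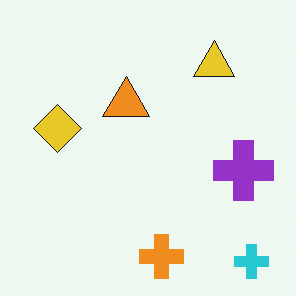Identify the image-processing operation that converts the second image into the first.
Cropped tightly and scaled back up.

The visible shapes are larger and the field of view is narrower; shapes near the original edges may be partly or wholly outside the frame — a crop-and-rescale.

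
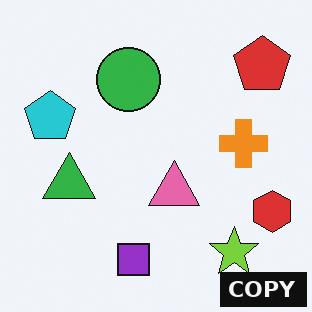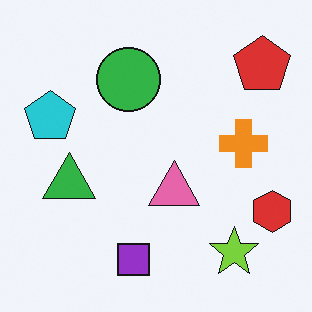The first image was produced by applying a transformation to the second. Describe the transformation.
The first image is the second watermarked with the text "COPY" in the lower-right corner.

A dark label reading "COPY" appears in the lower-right corner.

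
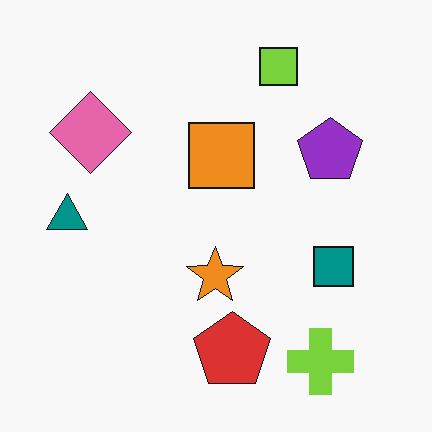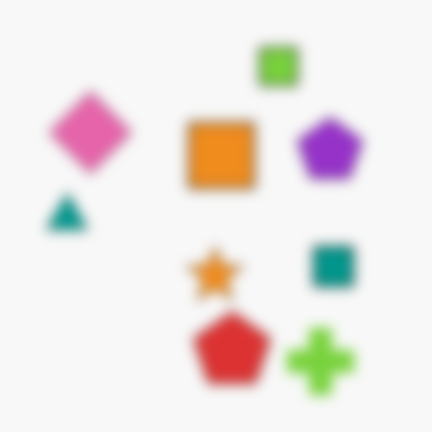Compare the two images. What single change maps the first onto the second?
It was heavily blurred.

Shape edges and outlines are uniformly softened across the whole image.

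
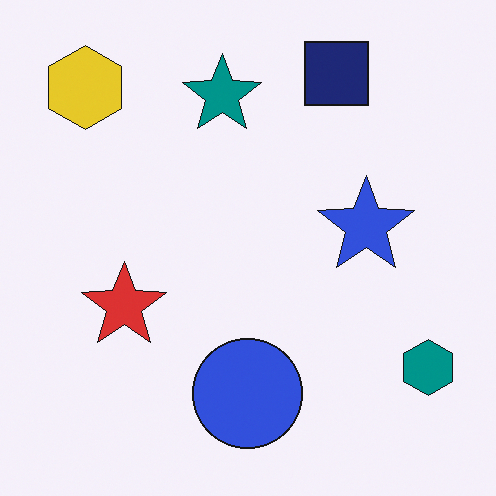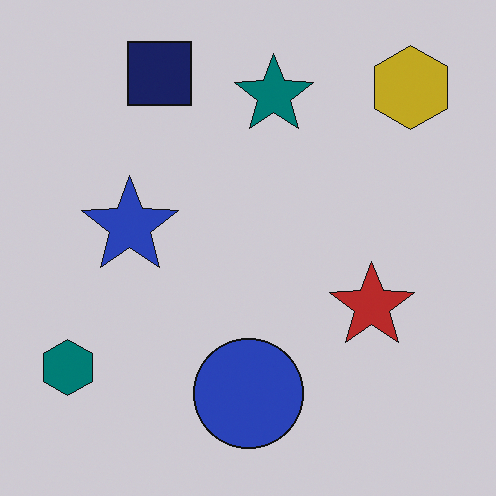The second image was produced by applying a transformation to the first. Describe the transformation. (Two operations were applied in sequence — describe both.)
It was slightly darkened, then flipped horizontally (left ↔ right).

Every pixel — background and shapes alike — is uniformly darkened. The teal hexagon is in the bottom-right of the first image and the bottom-left of the second — shapes on opposite sides of the vertical midline have swapped in a mirror flip.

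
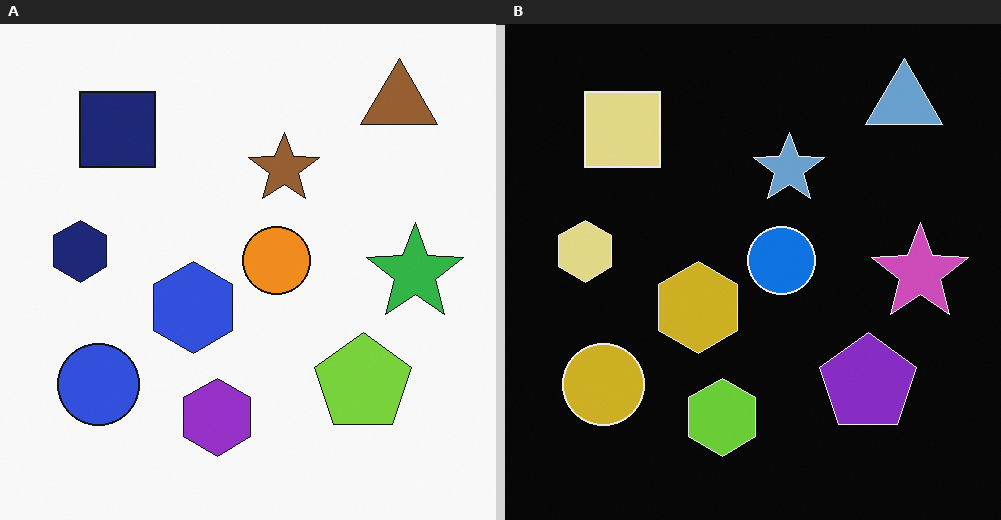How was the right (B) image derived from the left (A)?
The right (B) image is the left (A) color-inverted (negative).

The light background has become dark and every shape's color is its complement — a photographic negative.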